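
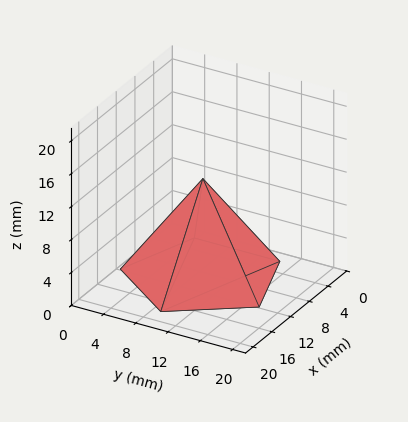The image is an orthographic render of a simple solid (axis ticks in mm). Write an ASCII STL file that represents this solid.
Reading the render: the shape is a regular 5-sided pyramid, base circumscribed radius ≈ 9 mm, apex at z ≈ 12 mm (dimensions read to the nearest mm from the axis ticks). For the STL, each face is triangulated and given an outward normal.

solid part
  facet normal 0.0000 0.0000 -1.0000
    outer loop
      vertex 1.7 14.3 0.0
      vertex 11.8 17.6 0.0
      vertex 18.0 9.0 0.0
    endloop
  endfacet
  facet normal 0.0000 0.0000 -1.0000
    outer loop
      vertex 1.7 3.7 0.0
      vertex 1.7 14.3 0.0
      vertex 18.0 9.0 0.0
    endloop
  endfacet
  facet normal 0.0000 0.0000 -1.0000
    outer loop
      vertex 11.8 0.4 0.0
      vertex 1.7 3.7 0.0
      vertex 18.0 9.0 0.0
    endloop
  endfacet
  facet normal 0.6930 0.4996 0.5198
    outer loop
      vertex 18.0 9.0 0.0
      vertex 11.8 17.6 0.0
      vertex 9.0 9.0 12.0
    endloop
  endfacet
  facet normal -0.2653 0.8119 0.5200
    outer loop
      vertex 11.8 17.6 0.0
      vertex 1.7 14.3 0.0
      vertex 9.0 9.0 12.0
    endloop
  endfacet
  facet normal -0.8543 0.0000 0.5197
    outer loop
      vertex 1.7 14.3 0.0
      vertex 1.7 3.7 0.0
      vertex 9.0 9.0 12.0
    endloop
  endfacet
  facet normal -0.2653 -0.8119 0.5200
    outer loop
      vertex 1.7 3.7 0.0
      vertex 11.8 0.4 0.0
      vertex 9.0 9.0 12.0
    endloop
  endfacet
  facet normal 0.6930 -0.4996 0.5198
    outer loop
      vertex 11.8 0.4 0.0
      vertex 18.0 9.0 0.0
      vertex 9.0 9.0 12.0
    endloop
  endfacet
endsolid part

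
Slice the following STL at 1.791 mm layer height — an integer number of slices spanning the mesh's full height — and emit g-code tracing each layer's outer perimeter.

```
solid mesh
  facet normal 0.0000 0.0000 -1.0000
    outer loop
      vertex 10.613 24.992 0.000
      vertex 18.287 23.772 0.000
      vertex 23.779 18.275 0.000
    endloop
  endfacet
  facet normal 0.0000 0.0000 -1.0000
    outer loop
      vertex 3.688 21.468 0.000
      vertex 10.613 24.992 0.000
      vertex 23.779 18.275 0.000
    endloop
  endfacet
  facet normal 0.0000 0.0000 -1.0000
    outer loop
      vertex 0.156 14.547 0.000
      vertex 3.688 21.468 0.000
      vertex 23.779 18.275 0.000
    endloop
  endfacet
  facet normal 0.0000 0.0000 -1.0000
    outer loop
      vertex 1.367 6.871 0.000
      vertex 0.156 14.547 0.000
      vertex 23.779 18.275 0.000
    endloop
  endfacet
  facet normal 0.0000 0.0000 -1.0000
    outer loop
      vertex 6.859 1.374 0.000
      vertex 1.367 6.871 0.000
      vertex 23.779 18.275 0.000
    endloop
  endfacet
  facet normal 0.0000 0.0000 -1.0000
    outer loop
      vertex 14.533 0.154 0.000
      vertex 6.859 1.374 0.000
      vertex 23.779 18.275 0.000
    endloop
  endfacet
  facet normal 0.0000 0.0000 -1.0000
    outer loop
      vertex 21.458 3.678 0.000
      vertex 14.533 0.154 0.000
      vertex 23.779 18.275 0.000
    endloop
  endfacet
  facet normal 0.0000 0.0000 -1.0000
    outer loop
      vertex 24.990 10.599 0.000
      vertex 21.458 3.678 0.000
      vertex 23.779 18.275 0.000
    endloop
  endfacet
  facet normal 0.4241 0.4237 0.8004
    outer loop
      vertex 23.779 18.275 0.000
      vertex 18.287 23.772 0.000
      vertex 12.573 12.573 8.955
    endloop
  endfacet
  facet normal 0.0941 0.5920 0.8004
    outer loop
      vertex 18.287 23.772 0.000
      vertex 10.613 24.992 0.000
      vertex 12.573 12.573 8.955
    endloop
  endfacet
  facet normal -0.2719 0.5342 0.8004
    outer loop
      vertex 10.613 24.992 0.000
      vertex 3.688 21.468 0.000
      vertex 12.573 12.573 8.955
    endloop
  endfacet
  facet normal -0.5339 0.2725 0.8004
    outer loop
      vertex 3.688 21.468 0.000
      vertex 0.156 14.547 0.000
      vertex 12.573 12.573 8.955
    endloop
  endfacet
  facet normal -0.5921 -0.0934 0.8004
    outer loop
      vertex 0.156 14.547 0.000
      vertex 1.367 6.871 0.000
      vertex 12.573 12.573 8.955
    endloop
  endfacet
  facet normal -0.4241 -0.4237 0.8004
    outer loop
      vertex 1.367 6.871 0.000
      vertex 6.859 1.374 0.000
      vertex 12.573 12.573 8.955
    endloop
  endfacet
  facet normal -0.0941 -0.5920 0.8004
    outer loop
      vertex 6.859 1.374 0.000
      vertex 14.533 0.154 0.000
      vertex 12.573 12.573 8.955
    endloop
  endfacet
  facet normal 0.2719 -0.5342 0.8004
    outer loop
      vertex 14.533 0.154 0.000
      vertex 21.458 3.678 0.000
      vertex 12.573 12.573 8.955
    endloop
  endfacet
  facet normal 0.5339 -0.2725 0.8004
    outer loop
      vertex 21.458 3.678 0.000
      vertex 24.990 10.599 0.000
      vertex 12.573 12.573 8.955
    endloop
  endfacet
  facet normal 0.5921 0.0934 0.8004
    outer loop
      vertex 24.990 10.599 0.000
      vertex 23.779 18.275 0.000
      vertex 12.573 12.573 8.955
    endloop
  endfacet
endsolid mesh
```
; perimeter-only toolpath
G21 ; units = mm
G90 ; absolute positioning
G28 ; home
; layer 1
G0 Z1.791
G0 X21.538 Y17.135
G1 X17.144 Y21.532
G1 X11.005 Y22.508
G1 X5.465 Y19.689
G1 X2.639 Y14.152
G1 X3.608 Y8.011
G1 X8.002 Y3.614
G1 X14.141 Y2.638
G1 X19.681 Y5.457
G1 X22.507 Y10.994
G1 X21.538 Y17.135
; layer 2
G0 Z3.582
G0 X19.297 Y15.994
G1 X16.001 Y19.292
G1 X11.397 Y20.024
G1 X7.242 Y17.910
G1 X5.123 Y13.757
G1 X5.849 Y9.152
G1 X9.145 Y5.854
G1 X13.749 Y5.122
G1 X17.904 Y7.236
G1 X20.023 Y11.389
G1 X19.297 Y15.994
; layer 3
G0 Z5.373
G0 X17.055 Y14.854
G1 X14.859 Y17.053
G1 X11.789 Y17.541
G1 X9.019 Y16.131
G1 X7.606 Y13.363
G1 X8.091 Y10.292
G1 X10.287 Y8.093
G1 X13.357 Y7.605
G1 X16.127 Y9.015
G1 X17.540 Y11.783
G1 X17.055 Y14.854
; layer 4
G0 Z7.164
G0 X14.814 Y13.713
G1 X13.716 Y14.813
G1 X12.181 Y15.057
G1 X10.796 Y14.352
G1 X10.090 Y12.968
G1 X10.332 Y11.433
G1 X11.430 Y10.333
G1 X12.965 Y10.089
G1 X14.350 Y10.794
G1 X15.056 Y12.178
G1 X14.814 Y13.713
M2 ; end

The solid is a regular 10-sided pyramid, base circumscribed radius ≈ 12.6 mm, apex at z ≈ 8.96 mm. Slicing at Δz = 1.791 mm — 5 equal slices spanning the solid's height, so layer i sits at z = i·h/5 — gives 4 non-empty perimeters. Each is a 10-segment closed polygon; G0 lifts to the layer z and rapids to the start vertex, then G1 traces the edges. The cross-section shrinks linearly with z (the slice at the apex is degenerate and omitted).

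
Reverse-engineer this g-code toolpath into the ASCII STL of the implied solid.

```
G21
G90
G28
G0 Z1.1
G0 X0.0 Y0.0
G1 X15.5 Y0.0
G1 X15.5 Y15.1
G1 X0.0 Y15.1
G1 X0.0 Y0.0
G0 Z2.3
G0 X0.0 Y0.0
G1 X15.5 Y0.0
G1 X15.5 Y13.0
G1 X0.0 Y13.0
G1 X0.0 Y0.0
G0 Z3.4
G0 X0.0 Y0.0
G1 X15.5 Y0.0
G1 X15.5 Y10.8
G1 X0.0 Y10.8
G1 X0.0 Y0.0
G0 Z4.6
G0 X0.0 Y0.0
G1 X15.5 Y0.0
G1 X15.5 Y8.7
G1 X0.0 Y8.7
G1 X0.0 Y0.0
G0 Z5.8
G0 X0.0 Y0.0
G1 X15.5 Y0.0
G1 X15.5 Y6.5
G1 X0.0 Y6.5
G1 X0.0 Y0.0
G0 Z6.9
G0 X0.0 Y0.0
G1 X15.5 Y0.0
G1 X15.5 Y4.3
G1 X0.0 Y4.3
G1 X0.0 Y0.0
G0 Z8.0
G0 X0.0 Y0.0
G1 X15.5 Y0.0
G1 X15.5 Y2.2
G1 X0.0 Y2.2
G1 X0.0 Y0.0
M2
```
solid part
  facet normal 0.0000 0.0000 -1.0000
    outer loop
      vertex 15.5 17.3 0.0
      vertex 15.5 0.0 0.0
      vertex 0.0 0.0 0.0
    endloop
  endfacet
  facet normal 0.0000 0.0000 -1.0000
    outer loop
      vertex 0.0 17.3 0.0
      vertex 15.5 17.3 0.0
      vertex 0.0 0.0 0.0
    endloop
  endfacet
  facet normal 0.0000 -1.0000 0.0000
    outer loop
      vertex 0.0 0.0 0.0
      vertex 15.5 0.0 0.0
      vertex 15.5 0.0 9.2
    endloop
  endfacet
  facet normal 0.0000 -1.0000 0.0000
    outer loop
      vertex 0.0 0.0 0.0
      vertex 15.5 0.0 9.2
      vertex 0.0 0.0 9.2
    endloop
  endfacet
  facet normal 0.0000 0.4695 0.8829
    outer loop
      vertex 0.0 0.0 9.2
      vertex 15.5 0.0 9.2
      vertex 15.5 17.3 0.0
    endloop
  endfacet
  facet normal 0.0000 0.4695 0.8829
    outer loop
      vertex 0.0 0.0 9.2
      vertex 15.5 17.3 0.0
      vertex 0.0 17.3 0.0
    endloop
  endfacet
  facet normal -1.0000 0.0000 0.0000
    outer loop
      vertex 0.0 0.0 9.2
      vertex 0.0 17.3 0.0
      vertex 0.0 0.0 0.0
    endloop
  endfacet
  facet normal 1.0000 0.0000 0.0000
    outer loop
      vertex 15.5 0.0 0.0
      vertex 15.5 17.3 0.0
      vertex 15.5 0.0 9.2
    endloop
  endfacet
endsolid part

The G0 Z moves step by Δz≈1.1 mm. The G1 loops shrink linearly with z, so the solid tapers from its base footprint up to z≈9.2. Closing with a flat bottom cap and the tapered top and triangulating gives 8 facets — a wedge (ramp): 15.5 × 17.3 mm base, rising to 9.2 mm along the y=0 edge and sloping linearly to z=0 at y=17.3.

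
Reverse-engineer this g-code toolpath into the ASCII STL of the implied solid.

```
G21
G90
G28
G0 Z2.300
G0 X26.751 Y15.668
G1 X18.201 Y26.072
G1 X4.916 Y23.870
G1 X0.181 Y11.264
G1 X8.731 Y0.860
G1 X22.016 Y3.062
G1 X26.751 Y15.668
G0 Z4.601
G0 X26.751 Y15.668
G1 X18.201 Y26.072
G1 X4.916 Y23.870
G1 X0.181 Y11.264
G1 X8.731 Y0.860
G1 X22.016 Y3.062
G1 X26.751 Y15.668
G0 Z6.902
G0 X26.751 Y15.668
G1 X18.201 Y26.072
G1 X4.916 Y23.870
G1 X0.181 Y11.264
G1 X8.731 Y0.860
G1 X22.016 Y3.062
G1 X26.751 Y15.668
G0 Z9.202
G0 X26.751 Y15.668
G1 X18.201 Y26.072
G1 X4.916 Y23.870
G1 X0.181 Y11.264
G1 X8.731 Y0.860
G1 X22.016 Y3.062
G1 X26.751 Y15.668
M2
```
solid part
  facet normal 0.0000 0.0000 -1.0000
    outer loop
      vertex 4.916 23.870 0.000
      vertex 18.201 26.072 0.000
      vertex 26.751 15.668 0.000
    endloop
  endfacet
  facet normal 0.0000 0.0000 -1.0000
    outer loop
      vertex 0.181 11.264 0.000
      vertex 4.916 23.870 0.000
      vertex 26.751 15.668 0.000
    endloop
  endfacet
  facet normal 0.0000 0.0000 -1.0000
    outer loop
      vertex 8.731 0.860 0.000
      vertex 0.181 11.264 0.000
      vertex 26.751 15.668 0.000
    endloop
  endfacet
  facet normal 0.0000 0.0000 -1.0000
    outer loop
      vertex 22.016 3.062 0.000
      vertex 8.731 0.860 0.000
      vertex 26.751 15.668 0.000
    endloop
  endfacet
  facet normal 0.0000 0.0000 1.0000
    outer loop
      vertex 26.751 15.668 9.202
      vertex 18.201 26.072 9.202
      vertex 4.916 23.870 9.202
    endloop
  endfacet
  facet normal 0.0000 0.0000 1.0000
    outer loop
      vertex 26.751 15.668 9.202
      vertex 4.916 23.870 9.202
      vertex 0.181 11.264 9.202
    endloop
  endfacet
  facet normal 0.0000 0.0000 1.0000
    outer loop
      vertex 26.751 15.668 9.202
      vertex 0.181 11.264 9.202
      vertex 8.731 0.860 9.202
    endloop
  endfacet
  facet normal 0.0000 0.0000 1.0000
    outer loop
      vertex 26.751 15.668 9.202
      vertex 8.731 0.860 9.202
      vertex 22.016 3.062 9.202
    endloop
  endfacet
  facet normal 0.7726 0.6349 0.0000
    outer loop
      vertex 26.751 15.668 0.000
      vertex 18.201 26.072 0.000
      vertex 18.201 26.072 9.202
    endloop
  endfacet
  facet normal 0.7726 0.6349 0.0000
    outer loop
      vertex 26.751 15.668 0.000
      vertex 18.201 26.072 9.202
      vertex 26.751 15.668 9.202
    endloop
  endfacet
  facet normal -0.1635 0.9865 0.0000
    outer loop
      vertex 18.201 26.072 0.000
      vertex 4.916 23.870 0.000
      vertex 4.916 23.870 9.202
    endloop
  endfacet
  facet normal -0.1635 0.9865 0.0000
    outer loop
      vertex 18.201 26.072 0.000
      vertex 4.916 23.870 9.202
      vertex 18.201 26.072 9.202
    endloop
  endfacet
  facet normal -0.9361 0.3516 0.0000
    outer loop
      vertex 4.916 23.870 0.000
      vertex 0.181 11.264 0.000
      vertex 0.181 11.264 9.202
    endloop
  endfacet
  facet normal -0.9361 0.3516 0.0000
    outer loop
      vertex 4.916 23.870 0.000
      vertex 0.181 11.264 9.202
      vertex 4.916 23.870 9.202
    endloop
  endfacet
  facet normal -0.7726 -0.6349 0.0000
    outer loop
      vertex 0.181 11.264 0.000
      vertex 8.731 0.860 0.000
      vertex 8.731 0.860 9.202
    endloop
  endfacet
  facet normal -0.7726 -0.6349 0.0000
    outer loop
      vertex 0.181 11.264 0.000
      vertex 8.731 0.860 9.202
      vertex 0.181 11.264 9.202
    endloop
  endfacet
  facet normal 0.1635 -0.9865 0.0000
    outer loop
      vertex 8.731 0.860 0.000
      vertex 22.016 3.062 0.000
      vertex 22.016 3.062 9.202
    endloop
  endfacet
  facet normal 0.1635 -0.9865 0.0000
    outer loop
      vertex 8.731 0.860 0.000
      vertex 22.016 3.062 9.202
      vertex 8.731 0.860 9.202
    endloop
  endfacet
  facet normal 0.9361 -0.3516 0.0000
    outer loop
      vertex 22.016 3.062 0.000
      vertex 26.751 15.668 0.000
      vertex 26.751 15.668 9.202
    endloop
  endfacet
  facet normal 0.9361 -0.3516 0.0000
    outer loop
      vertex 22.016 3.062 0.000
      vertex 26.751 15.668 9.202
      vertex 22.016 3.062 9.202
    endloop
  endfacet
endsolid part

The G0 Z moves step by Δz≈2.300 mm. Every layer's G1 loop is the same polygon, so the solid is a straight extrusion of it from z=0 to z≈9.2. Closing with flat bottom and top caps and triangulating gives 20 facets — a regular 6-sided prism (a cylinder approximated with 6 flat sides), circumscribed radius ≈ 13.5 mm, height ≈ 9.2 mm.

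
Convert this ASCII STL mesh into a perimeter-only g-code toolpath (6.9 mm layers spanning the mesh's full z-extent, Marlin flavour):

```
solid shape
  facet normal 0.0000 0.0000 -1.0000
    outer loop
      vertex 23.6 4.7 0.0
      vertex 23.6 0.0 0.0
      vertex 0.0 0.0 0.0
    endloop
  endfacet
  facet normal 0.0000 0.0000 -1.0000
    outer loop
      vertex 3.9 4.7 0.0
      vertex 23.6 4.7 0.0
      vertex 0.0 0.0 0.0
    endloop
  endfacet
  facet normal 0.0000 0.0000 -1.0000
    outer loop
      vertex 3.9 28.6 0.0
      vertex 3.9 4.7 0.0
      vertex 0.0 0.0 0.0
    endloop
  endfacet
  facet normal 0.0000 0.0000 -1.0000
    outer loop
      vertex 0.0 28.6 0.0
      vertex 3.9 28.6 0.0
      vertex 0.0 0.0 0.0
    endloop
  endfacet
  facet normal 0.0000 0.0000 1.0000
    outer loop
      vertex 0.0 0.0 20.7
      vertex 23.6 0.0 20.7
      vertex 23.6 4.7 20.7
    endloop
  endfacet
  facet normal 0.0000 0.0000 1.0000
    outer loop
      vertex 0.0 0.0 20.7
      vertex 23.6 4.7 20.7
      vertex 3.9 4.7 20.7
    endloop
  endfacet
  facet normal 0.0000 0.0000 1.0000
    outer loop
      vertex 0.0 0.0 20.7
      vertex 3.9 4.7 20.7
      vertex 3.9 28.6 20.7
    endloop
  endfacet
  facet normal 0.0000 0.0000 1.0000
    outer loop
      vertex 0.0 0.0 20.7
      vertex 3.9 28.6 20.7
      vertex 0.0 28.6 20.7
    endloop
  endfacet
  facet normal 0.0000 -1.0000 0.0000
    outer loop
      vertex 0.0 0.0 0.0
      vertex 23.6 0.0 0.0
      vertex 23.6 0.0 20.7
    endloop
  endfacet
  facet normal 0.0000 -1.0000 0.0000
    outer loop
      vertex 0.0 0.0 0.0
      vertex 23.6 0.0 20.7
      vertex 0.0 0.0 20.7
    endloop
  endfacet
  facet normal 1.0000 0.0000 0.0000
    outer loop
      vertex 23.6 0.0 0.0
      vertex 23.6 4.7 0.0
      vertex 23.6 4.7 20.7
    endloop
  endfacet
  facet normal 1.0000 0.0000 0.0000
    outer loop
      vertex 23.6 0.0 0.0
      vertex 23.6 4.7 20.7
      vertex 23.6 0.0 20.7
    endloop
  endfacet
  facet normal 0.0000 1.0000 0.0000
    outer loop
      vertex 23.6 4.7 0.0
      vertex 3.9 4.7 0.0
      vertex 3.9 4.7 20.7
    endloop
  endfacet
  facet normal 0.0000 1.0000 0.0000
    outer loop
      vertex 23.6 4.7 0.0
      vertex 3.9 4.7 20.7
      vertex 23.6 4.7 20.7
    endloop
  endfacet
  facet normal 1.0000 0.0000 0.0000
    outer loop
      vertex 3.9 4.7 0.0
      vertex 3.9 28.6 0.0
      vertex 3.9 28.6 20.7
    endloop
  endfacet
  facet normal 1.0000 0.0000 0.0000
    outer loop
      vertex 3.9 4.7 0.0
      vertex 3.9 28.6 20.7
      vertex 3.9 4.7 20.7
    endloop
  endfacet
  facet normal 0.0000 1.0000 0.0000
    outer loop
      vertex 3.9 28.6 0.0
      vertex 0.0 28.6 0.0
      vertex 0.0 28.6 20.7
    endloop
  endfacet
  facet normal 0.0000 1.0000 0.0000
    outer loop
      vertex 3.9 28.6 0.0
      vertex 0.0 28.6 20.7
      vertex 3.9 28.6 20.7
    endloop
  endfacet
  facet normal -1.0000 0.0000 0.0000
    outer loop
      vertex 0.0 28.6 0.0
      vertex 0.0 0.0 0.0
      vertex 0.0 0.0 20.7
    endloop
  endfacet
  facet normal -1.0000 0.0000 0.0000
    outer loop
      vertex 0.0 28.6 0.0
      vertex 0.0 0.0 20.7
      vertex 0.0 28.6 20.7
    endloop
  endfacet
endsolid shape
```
; perimeter-only toolpath
G21 ; units = mm
G90 ; absolute positioning
G28 ; home
; layer 1
G0 Z6.9
G0 X0.0 Y0.0
G1 X23.6 Y0.0
G1 X23.6 Y4.7
G1 X3.9 Y4.7
G1 X3.9 Y28.6
G1 X0.0 Y28.6
G1 X0.0 Y0.0
; layer 2
G0 Z13.8
G0 X0.0 Y0.0
G1 X23.6 Y0.0
G1 X23.6 Y4.7
G1 X3.9 Y4.7
G1 X3.9 Y28.6
G1 X0.0 Y28.6
G1 X0.0 Y0.0
; layer 3
G0 Z20.7
G0 X0.0 Y0.0
G1 X23.6 Y0.0
G1 X23.6 Y4.7
G1 X3.9 Y4.7
G1 X3.9 Y28.6
G1 X0.0 Y28.6
G1 X0.0 Y0.0
M2 ; end

The solid is an L-shaped prism: outer 23.6 × 28.6 mm, arm thicknesses ≈ 4.7 mm (horizontal) and 3.9 mm (vertical), extruded 20.7 mm in z. Slicing at Δz = 6.9 mm — 3 equal slices spanning the solid's height, so layer i sits at z = i·h/3 — gives 3 non-empty perimeters. Each is a 6-segment closed polygon; G0 lifts to the layer z and rapids to the start vertex, then G1 traces the edges.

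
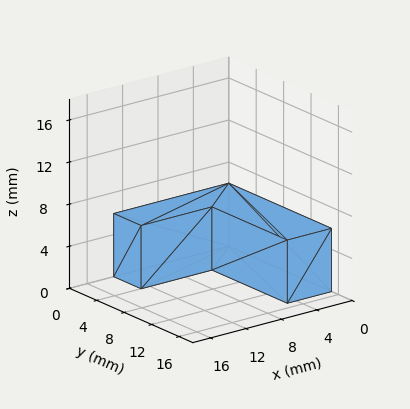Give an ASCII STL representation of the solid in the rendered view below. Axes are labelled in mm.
Reading the render: the shape is an L-shaped prism: outer 13 × 15 mm, arm thicknesses ≈ 4 mm (horizontal) and 5 mm (vertical), extruded 6 mm in z (dimensions read to the nearest mm from the axis ticks). For the STL, each face is triangulated and given an outward normal.

solid part
  facet normal 0.0000 0.0000 -1.0000
    outer loop
      vertex 13.0 4.0 0.0
      vertex 13.0 0.0 0.0
      vertex 0.0 0.0 0.0
    endloop
  endfacet
  facet normal 0.0000 0.0000 -1.0000
    outer loop
      vertex 5.0 4.0 0.0
      vertex 13.0 4.0 0.0
      vertex 0.0 0.0 0.0
    endloop
  endfacet
  facet normal 0.0000 0.0000 -1.0000
    outer loop
      vertex 5.0 15.0 0.0
      vertex 5.0 4.0 0.0
      vertex 0.0 0.0 0.0
    endloop
  endfacet
  facet normal 0.0000 0.0000 -1.0000
    outer loop
      vertex 0.0 15.0 0.0
      vertex 5.0 15.0 0.0
      vertex 0.0 0.0 0.0
    endloop
  endfacet
  facet normal 0.0000 0.0000 1.0000
    outer loop
      vertex 0.0 0.0 6.0
      vertex 13.0 0.0 6.0
      vertex 13.0 4.0 6.0
    endloop
  endfacet
  facet normal 0.0000 0.0000 1.0000
    outer loop
      vertex 0.0 0.0 6.0
      vertex 13.0 4.0 6.0
      vertex 5.0 4.0 6.0
    endloop
  endfacet
  facet normal 0.0000 0.0000 1.0000
    outer loop
      vertex 0.0 0.0 6.0
      vertex 5.0 4.0 6.0
      vertex 5.0 15.0 6.0
    endloop
  endfacet
  facet normal 0.0000 0.0000 1.0000
    outer loop
      vertex 0.0 0.0 6.0
      vertex 5.0 15.0 6.0
      vertex 0.0 15.0 6.0
    endloop
  endfacet
  facet normal 0.0000 -1.0000 0.0000
    outer loop
      vertex 0.0 0.0 0.0
      vertex 13.0 0.0 0.0
      vertex 13.0 0.0 6.0
    endloop
  endfacet
  facet normal 0.0000 -1.0000 0.0000
    outer loop
      vertex 0.0 0.0 0.0
      vertex 13.0 0.0 6.0
      vertex 0.0 0.0 6.0
    endloop
  endfacet
  facet normal 1.0000 0.0000 0.0000
    outer loop
      vertex 13.0 0.0 0.0
      vertex 13.0 4.0 0.0
      vertex 13.0 4.0 6.0
    endloop
  endfacet
  facet normal 1.0000 0.0000 0.0000
    outer loop
      vertex 13.0 0.0 0.0
      vertex 13.0 4.0 6.0
      vertex 13.0 0.0 6.0
    endloop
  endfacet
  facet normal 0.0000 1.0000 0.0000
    outer loop
      vertex 13.0 4.0 0.0
      vertex 5.0 4.0 0.0
      vertex 5.0 4.0 6.0
    endloop
  endfacet
  facet normal 0.0000 1.0000 0.0000
    outer loop
      vertex 13.0 4.0 0.0
      vertex 5.0 4.0 6.0
      vertex 13.0 4.0 6.0
    endloop
  endfacet
  facet normal 1.0000 0.0000 0.0000
    outer loop
      vertex 5.0 4.0 0.0
      vertex 5.0 15.0 0.0
      vertex 5.0 15.0 6.0
    endloop
  endfacet
  facet normal 1.0000 0.0000 0.0000
    outer loop
      vertex 5.0 4.0 0.0
      vertex 5.0 15.0 6.0
      vertex 5.0 4.0 6.0
    endloop
  endfacet
  facet normal 0.0000 1.0000 0.0000
    outer loop
      vertex 5.0 15.0 0.0
      vertex 0.0 15.0 0.0
      vertex 0.0 15.0 6.0
    endloop
  endfacet
  facet normal 0.0000 1.0000 0.0000
    outer loop
      vertex 5.0 15.0 0.0
      vertex 0.0 15.0 6.0
      vertex 5.0 15.0 6.0
    endloop
  endfacet
  facet normal -1.0000 0.0000 0.0000
    outer loop
      vertex 0.0 15.0 0.0
      vertex 0.0 0.0 0.0
      vertex 0.0 0.0 6.0
    endloop
  endfacet
  facet normal -1.0000 0.0000 0.0000
    outer loop
      vertex 0.0 15.0 0.0
      vertex 0.0 0.0 6.0
      vertex 0.0 15.0 6.0
    endloop
  endfacet
endsolid part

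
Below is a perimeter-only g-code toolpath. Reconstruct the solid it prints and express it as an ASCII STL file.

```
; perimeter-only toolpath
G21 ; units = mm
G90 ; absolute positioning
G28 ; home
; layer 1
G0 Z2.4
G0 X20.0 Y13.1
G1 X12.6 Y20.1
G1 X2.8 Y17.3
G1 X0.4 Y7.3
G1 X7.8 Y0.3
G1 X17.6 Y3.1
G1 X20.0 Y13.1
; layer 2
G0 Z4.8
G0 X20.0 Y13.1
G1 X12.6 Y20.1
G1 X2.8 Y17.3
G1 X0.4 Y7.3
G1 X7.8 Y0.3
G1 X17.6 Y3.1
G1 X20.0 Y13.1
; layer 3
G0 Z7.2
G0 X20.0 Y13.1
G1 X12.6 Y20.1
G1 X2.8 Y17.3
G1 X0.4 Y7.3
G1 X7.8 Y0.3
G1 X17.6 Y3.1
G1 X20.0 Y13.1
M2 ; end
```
solid part
  facet normal 0.0000 0.0000 -1.0000
    outer loop
      vertex 2.8 17.3 0.0
      vertex 12.6 20.1 0.0
      vertex 20.0 13.1 0.0
    endloop
  endfacet
  facet normal 0.0000 0.0000 -1.0000
    outer loop
      vertex 0.4 7.3 0.0
      vertex 2.8 17.3 0.0
      vertex 20.0 13.1 0.0
    endloop
  endfacet
  facet normal 0.0000 0.0000 -1.0000
    outer loop
      vertex 7.8 0.3 0.0
      vertex 0.4 7.3 0.0
      vertex 20.0 13.1 0.0
    endloop
  endfacet
  facet normal 0.0000 0.0000 -1.0000
    outer loop
      vertex 17.6 3.1 0.0
      vertex 7.8 0.3 0.0
      vertex 20.0 13.1 0.0
    endloop
  endfacet
  facet normal 0.0000 0.0000 1.0000
    outer loop
      vertex 20.0 13.1 7.2
      vertex 12.6 20.1 7.2
      vertex 2.8 17.3 7.2
    endloop
  endfacet
  facet normal 0.0000 0.0000 1.0000
    outer loop
      vertex 20.0 13.1 7.2
      vertex 2.8 17.3 7.2
      vertex 0.4 7.3 7.2
    endloop
  endfacet
  facet normal 0.0000 0.0000 1.0000
    outer loop
      vertex 20.0 13.1 7.2
      vertex 0.4 7.3 7.2
      vertex 7.8 0.3 7.2
    endloop
  endfacet
  facet normal 0.0000 0.0000 1.0000
    outer loop
      vertex 20.0 13.1 7.2
      vertex 7.8 0.3 7.2
      vertex 17.6 3.1 7.2
    endloop
  endfacet
  facet normal 0.6872 0.7265 0.0000
    outer loop
      vertex 20.0 13.1 0.0
      vertex 12.6 20.1 0.0
      vertex 12.6 20.1 7.2
    endloop
  endfacet
  facet normal 0.6872 0.7265 0.0000
    outer loop
      vertex 20.0 13.1 0.0
      vertex 12.6 20.1 7.2
      vertex 20.0 13.1 7.2
    endloop
  endfacet
  facet normal -0.2747 0.9615 0.0000
    outer loop
      vertex 12.6 20.1 0.0
      vertex 2.8 17.3 0.0
      vertex 2.8 17.3 7.2
    endloop
  endfacet
  facet normal -0.2747 0.9615 0.0000
    outer loop
      vertex 12.6 20.1 0.0
      vertex 2.8 17.3 7.2
      vertex 12.6 20.1 7.2
    endloop
  endfacet
  facet normal -0.9724 0.2334 0.0000
    outer loop
      vertex 2.8 17.3 0.0
      vertex 0.4 7.3 0.0
      vertex 0.4 7.3 7.2
    endloop
  endfacet
  facet normal -0.9724 0.2334 0.0000
    outer loop
      vertex 2.8 17.3 0.0
      vertex 0.4 7.3 7.2
      vertex 2.8 17.3 7.2
    endloop
  endfacet
  facet normal -0.6872 -0.7265 0.0000
    outer loop
      vertex 0.4 7.3 0.0
      vertex 7.8 0.3 0.0
      vertex 7.8 0.3 7.2
    endloop
  endfacet
  facet normal -0.6872 -0.7265 0.0000
    outer loop
      vertex 0.4 7.3 0.0
      vertex 7.8 0.3 7.2
      vertex 0.4 7.3 7.2
    endloop
  endfacet
  facet normal 0.2747 -0.9615 0.0000
    outer loop
      vertex 7.8 0.3 0.0
      vertex 17.6 3.1 0.0
      vertex 17.6 3.1 7.2
    endloop
  endfacet
  facet normal 0.2747 -0.9615 0.0000
    outer loop
      vertex 7.8 0.3 0.0
      vertex 17.6 3.1 7.2
      vertex 7.8 0.3 7.2
    endloop
  endfacet
  facet normal 0.9724 -0.2334 0.0000
    outer loop
      vertex 17.6 3.1 0.0
      vertex 20.0 13.1 0.0
      vertex 20.0 13.1 7.2
    endloop
  endfacet
  facet normal 0.9724 -0.2334 0.0000
    outer loop
      vertex 17.6 3.1 0.0
      vertex 20.0 13.1 7.2
      vertex 17.6 3.1 7.2
    endloop
  endfacet
endsolid part

The G0 Z moves step by Δz≈2.4 mm. Every layer's G1 loop is the same polygon, so the solid is a straight extrusion of it from z=0 to z≈7.2. Closing with flat bottom and top caps and triangulating gives 20 facets — a regular 6-sided prism (a cylinder approximated with 6 flat sides), circumscribed radius ≈ 10.2 mm, height ≈ 7.2 mm.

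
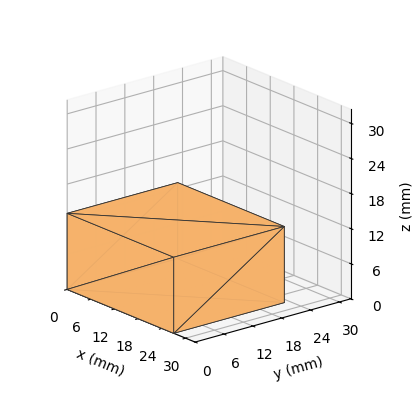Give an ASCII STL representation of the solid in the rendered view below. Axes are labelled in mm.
Reading the render: the shape is a rectangular box, roughly 27 × 23 mm footprint and 13 mm tall (dimensions read to the nearest mm from the axis ticks). For the STL, each face is triangulated and given an outward normal.

solid part
  facet normal 0.0000 0.0000 -1.0000
    outer loop
      vertex 27.0 23.0 0.0
      vertex 27.0 0.0 0.0
      vertex 0.0 0.0 0.0
    endloop
  endfacet
  facet normal 0.0000 0.0000 -1.0000
    outer loop
      vertex 0.0 23.0 0.0
      vertex 27.0 23.0 0.0
      vertex 0.0 0.0 0.0
    endloop
  endfacet
  facet normal 0.0000 0.0000 1.0000
    outer loop
      vertex 0.0 0.0 13.0
      vertex 27.0 0.0 13.0
      vertex 27.0 23.0 13.0
    endloop
  endfacet
  facet normal 0.0000 0.0000 1.0000
    outer loop
      vertex 0.0 0.0 13.0
      vertex 27.0 23.0 13.0
      vertex 0.0 23.0 13.0
    endloop
  endfacet
  facet normal 0.0000 -1.0000 0.0000
    outer loop
      vertex 0.0 0.0 0.0
      vertex 27.0 0.0 0.0
      vertex 27.0 0.0 13.0
    endloop
  endfacet
  facet normal 0.0000 -1.0000 0.0000
    outer loop
      vertex 0.0 0.0 0.0
      vertex 27.0 0.0 13.0
      vertex 0.0 0.0 13.0
    endloop
  endfacet
  facet normal 0.0000 1.0000 0.0000
    outer loop
      vertex 27.0 23.0 13.0
      vertex 27.0 23.0 0.0
      vertex 0.0 23.0 0.0
    endloop
  endfacet
  facet normal 0.0000 1.0000 0.0000
    outer loop
      vertex 0.0 23.0 13.0
      vertex 27.0 23.0 13.0
      vertex 0.0 23.0 0.0
    endloop
  endfacet
  facet normal -1.0000 0.0000 0.0000
    outer loop
      vertex 0.0 23.0 13.0
      vertex 0.0 23.0 0.0
      vertex 0.0 0.0 0.0
    endloop
  endfacet
  facet normal -1.0000 0.0000 0.0000
    outer loop
      vertex 0.0 0.0 13.0
      vertex 0.0 23.0 13.0
      vertex 0.0 0.0 0.0
    endloop
  endfacet
  facet normal 1.0000 0.0000 0.0000
    outer loop
      vertex 27.0 0.0 0.0
      vertex 27.0 23.0 0.0
      vertex 27.0 23.0 13.0
    endloop
  endfacet
  facet normal 1.0000 0.0000 0.0000
    outer loop
      vertex 27.0 0.0 0.0
      vertex 27.0 23.0 13.0
      vertex 27.0 0.0 13.0
    endloop
  endfacet
endsolid part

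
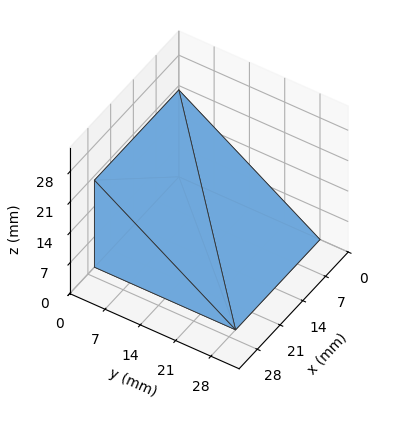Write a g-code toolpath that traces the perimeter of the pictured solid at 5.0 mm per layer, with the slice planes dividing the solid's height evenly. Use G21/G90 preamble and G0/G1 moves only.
Reading the render: the shape is a wedge (ramp): 26 × 28 mm base, rising to 20 mm along the y=0 edge and sloping linearly to z=0 at y=28 (dimensions read to the nearest mm from the axis ticks). For the g-code, the solid's height is divided into equal slices at the stated Δz and each level perimeter traced with G1 moves after a G0 lift.

; perimeter-only toolpath
G21 ; units = mm
G90 ; absolute positioning
G28 ; home
; layer 1
G0 Z5.0
G0 X0.0 Y0.0
G1 X26.0 Y0.0
G1 X26.0 Y21.0
G1 X0.0 Y21.0
G1 X0.0 Y0.0
; layer 2
G0 Z10.0
G0 X0.0 Y0.0
G1 X26.0 Y0.0
G1 X26.0 Y14.0
G1 X0.0 Y14.0
G1 X0.0 Y0.0
; layer 3
G0 Z15.0
G0 X0.0 Y0.0
G1 X26.0 Y0.0
G1 X26.0 Y7.0
G1 X0.0 Y7.0
G1 X0.0 Y0.0
M2 ; end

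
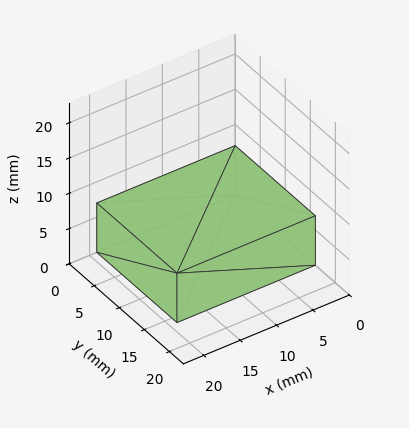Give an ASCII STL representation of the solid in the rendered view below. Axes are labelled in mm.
Reading the render: the shape is a rectangular box, roughly 19 × 16 mm footprint and 7 mm tall (dimensions read to the nearest mm from the axis ticks). For the STL, each face is triangulated and given an outward normal.

solid part
  facet normal 0.0000 0.0000 -1.0000
    outer loop
      vertex 19.0 16.0 0.0
      vertex 19.0 0.0 0.0
      vertex 0.0 0.0 0.0
    endloop
  endfacet
  facet normal 0.0000 0.0000 -1.0000
    outer loop
      vertex 0.0 16.0 0.0
      vertex 19.0 16.0 0.0
      vertex 0.0 0.0 0.0
    endloop
  endfacet
  facet normal 0.0000 0.0000 1.0000
    outer loop
      vertex 0.0 0.0 7.0
      vertex 19.0 0.0 7.0
      vertex 19.0 16.0 7.0
    endloop
  endfacet
  facet normal 0.0000 0.0000 1.0000
    outer loop
      vertex 0.0 0.0 7.0
      vertex 19.0 16.0 7.0
      vertex 0.0 16.0 7.0
    endloop
  endfacet
  facet normal 0.0000 -1.0000 0.0000
    outer loop
      vertex 0.0 0.0 0.0
      vertex 19.0 0.0 0.0
      vertex 19.0 0.0 7.0
    endloop
  endfacet
  facet normal 0.0000 -1.0000 0.0000
    outer loop
      vertex 0.0 0.0 0.0
      vertex 19.0 0.0 7.0
      vertex 0.0 0.0 7.0
    endloop
  endfacet
  facet normal 0.0000 1.0000 0.0000
    outer loop
      vertex 19.0 16.0 7.0
      vertex 19.0 16.0 0.0
      vertex 0.0 16.0 0.0
    endloop
  endfacet
  facet normal 0.0000 1.0000 0.0000
    outer loop
      vertex 0.0 16.0 7.0
      vertex 19.0 16.0 7.0
      vertex 0.0 16.0 0.0
    endloop
  endfacet
  facet normal -1.0000 0.0000 0.0000
    outer loop
      vertex 0.0 16.0 7.0
      vertex 0.0 16.0 0.0
      vertex 0.0 0.0 0.0
    endloop
  endfacet
  facet normal -1.0000 0.0000 0.0000
    outer loop
      vertex 0.0 0.0 7.0
      vertex 0.0 16.0 7.0
      vertex 0.0 0.0 0.0
    endloop
  endfacet
  facet normal 1.0000 0.0000 0.0000
    outer loop
      vertex 19.0 0.0 0.0
      vertex 19.0 16.0 0.0
      vertex 19.0 16.0 7.0
    endloop
  endfacet
  facet normal 1.0000 0.0000 0.0000
    outer loop
      vertex 19.0 0.0 0.0
      vertex 19.0 16.0 7.0
      vertex 19.0 0.0 7.0
    endloop
  endfacet
endsolid part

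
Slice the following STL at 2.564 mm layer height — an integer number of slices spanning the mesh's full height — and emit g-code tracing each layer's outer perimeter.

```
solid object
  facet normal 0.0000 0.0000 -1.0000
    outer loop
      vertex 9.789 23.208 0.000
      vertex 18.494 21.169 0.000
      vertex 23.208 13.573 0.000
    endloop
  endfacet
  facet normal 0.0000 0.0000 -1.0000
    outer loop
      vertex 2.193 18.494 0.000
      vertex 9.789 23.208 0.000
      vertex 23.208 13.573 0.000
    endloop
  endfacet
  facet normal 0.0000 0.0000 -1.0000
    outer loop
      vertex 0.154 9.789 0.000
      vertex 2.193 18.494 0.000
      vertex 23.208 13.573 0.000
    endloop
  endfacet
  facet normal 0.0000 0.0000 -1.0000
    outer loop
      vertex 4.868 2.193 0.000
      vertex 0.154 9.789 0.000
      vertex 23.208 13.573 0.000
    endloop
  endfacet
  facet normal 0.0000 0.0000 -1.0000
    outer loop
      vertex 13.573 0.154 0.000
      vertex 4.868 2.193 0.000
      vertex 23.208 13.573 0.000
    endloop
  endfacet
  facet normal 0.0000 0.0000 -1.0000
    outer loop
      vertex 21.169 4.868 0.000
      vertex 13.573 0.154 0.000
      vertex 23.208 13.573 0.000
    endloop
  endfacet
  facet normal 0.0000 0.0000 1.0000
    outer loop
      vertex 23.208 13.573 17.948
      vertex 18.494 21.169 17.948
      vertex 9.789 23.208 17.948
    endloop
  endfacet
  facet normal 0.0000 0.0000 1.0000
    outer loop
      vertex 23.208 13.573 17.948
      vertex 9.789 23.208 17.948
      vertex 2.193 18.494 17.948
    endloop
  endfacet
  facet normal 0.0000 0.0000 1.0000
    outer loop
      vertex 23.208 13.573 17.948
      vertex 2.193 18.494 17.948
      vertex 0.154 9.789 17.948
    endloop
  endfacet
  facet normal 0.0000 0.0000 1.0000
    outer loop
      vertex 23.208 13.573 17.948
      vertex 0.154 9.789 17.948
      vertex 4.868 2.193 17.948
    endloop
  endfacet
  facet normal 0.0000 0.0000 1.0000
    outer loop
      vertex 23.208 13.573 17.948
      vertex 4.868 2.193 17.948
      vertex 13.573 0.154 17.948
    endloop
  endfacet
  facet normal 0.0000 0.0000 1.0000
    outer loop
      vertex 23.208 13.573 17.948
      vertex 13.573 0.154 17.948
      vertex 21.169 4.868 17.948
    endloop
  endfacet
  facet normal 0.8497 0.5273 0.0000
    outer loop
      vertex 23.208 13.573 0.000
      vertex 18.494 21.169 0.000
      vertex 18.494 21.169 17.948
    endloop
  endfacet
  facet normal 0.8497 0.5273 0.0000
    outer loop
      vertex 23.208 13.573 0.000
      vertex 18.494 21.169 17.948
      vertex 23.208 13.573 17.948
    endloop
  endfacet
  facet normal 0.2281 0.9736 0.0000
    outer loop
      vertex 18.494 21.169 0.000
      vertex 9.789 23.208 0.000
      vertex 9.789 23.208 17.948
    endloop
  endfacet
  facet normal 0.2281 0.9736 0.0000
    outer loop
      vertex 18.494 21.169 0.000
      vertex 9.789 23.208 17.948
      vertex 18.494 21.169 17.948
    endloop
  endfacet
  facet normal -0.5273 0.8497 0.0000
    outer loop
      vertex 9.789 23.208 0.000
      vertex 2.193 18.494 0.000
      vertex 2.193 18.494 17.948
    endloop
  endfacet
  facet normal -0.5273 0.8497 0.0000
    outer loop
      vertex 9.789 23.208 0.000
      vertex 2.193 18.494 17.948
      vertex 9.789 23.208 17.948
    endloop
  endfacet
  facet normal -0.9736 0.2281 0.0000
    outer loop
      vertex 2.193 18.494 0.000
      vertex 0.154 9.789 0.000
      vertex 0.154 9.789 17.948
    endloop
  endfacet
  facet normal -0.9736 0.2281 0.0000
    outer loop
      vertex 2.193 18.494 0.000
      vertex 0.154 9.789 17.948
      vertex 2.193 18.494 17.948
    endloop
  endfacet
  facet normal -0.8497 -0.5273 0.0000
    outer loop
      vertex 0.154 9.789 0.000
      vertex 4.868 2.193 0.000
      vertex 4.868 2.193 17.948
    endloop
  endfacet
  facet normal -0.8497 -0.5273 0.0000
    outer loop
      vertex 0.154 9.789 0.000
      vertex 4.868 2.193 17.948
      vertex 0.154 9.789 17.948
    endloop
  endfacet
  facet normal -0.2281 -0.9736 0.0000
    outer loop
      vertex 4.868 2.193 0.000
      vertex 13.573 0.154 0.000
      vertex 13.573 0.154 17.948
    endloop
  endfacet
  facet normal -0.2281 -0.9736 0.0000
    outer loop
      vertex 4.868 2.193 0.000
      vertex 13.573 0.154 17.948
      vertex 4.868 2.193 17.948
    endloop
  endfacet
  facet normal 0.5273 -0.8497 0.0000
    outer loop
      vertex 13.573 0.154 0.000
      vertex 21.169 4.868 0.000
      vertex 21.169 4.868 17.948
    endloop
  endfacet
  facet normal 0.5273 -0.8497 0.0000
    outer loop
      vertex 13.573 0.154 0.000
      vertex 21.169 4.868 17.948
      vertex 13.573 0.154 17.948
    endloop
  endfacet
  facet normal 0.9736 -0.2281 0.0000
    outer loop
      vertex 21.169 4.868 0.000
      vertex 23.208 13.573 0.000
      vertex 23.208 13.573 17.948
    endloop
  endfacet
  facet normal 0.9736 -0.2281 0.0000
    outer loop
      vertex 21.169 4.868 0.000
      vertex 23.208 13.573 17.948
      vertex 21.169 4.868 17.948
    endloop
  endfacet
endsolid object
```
; perimeter-only toolpath
G21 ; units = mm
G90 ; absolute positioning
G28 ; home
; layer 1
G0 Z2.564
G0 X23.208 Y13.573
G1 X18.494 Y21.169
G1 X9.789 Y23.208
G1 X2.193 Y18.494
G1 X0.154 Y9.789
G1 X4.868 Y2.193
G1 X13.573 Y0.154
G1 X21.169 Y4.868
G1 X23.208 Y13.573
; layer 2
G0 Z5.128
G0 X23.208 Y13.573
G1 X18.494 Y21.169
G1 X9.789 Y23.208
G1 X2.193 Y18.494
G1 X0.154 Y9.789
G1 X4.868 Y2.193
G1 X13.573 Y0.154
G1 X21.169 Y4.868
G1 X23.208 Y13.573
; layer 3
G0 Z7.692
G0 X23.208 Y13.573
G1 X18.494 Y21.169
G1 X9.789 Y23.208
G1 X2.193 Y18.494
G1 X0.154 Y9.789
G1 X4.868 Y2.193
G1 X13.573 Y0.154
G1 X21.169 Y4.868
G1 X23.208 Y13.573
; layer 4
G0 Z10.256
G0 X23.208 Y13.573
G1 X18.494 Y21.169
G1 X9.789 Y23.208
G1 X2.193 Y18.494
G1 X0.154 Y9.789
G1 X4.868 Y2.193
G1 X13.573 Y0.154
G1 X21.169 Y4.868
G1 X23.208 Y13.573
; layer 5
G0 Z12.820
G0 X23.208 Y13.573
G1 X18.494 Y21.169
G1 X9.789 Y23.208
G1 X2.193 Y18.494
G1 X0.154 Y9.789
G1 X4.868 Y2.193
G1 X13.573 Y0.154
G1 X21.169 Y4.868
G1 X23.208 Y13.573
; layer 6
G0 Z15.384
G0 X23.208 Y13.573
G1 X18.494 Y21.169
G1 X9.789 Y23.208
G1 X2.193 Y18.494
G1 X0.154 Y9.789
G1 X4.868 Y2.193
G1 X13.573 Y0.154
G1 X21.169 Y4.868
G1 X23.208 Y13.573
; layer 7
G0 Z17.948
G0 X23.208 Y13.573
G1 X18.494 Y21.169
G1 X9.789 Y23.208
G1 X2.193 Y18.494
G1 X0.154 Y9.789
G1 X4.868 Y2.193
G1 X13.573 Y0.154
G1 X21.169 Y4.868
G1 X23.208 Y13.573
M2 ; end

The solid is a regular 8-sided prism (a cylinder approximated with 8 flat sides), circumscribed radius ≈ 11.7 mm, height ≈ 17.9 mm. Slicing at Δz = 2.564 mm — 7 equal slices spanning the solid's height, so layer i sits at z = i·h/7 — gives 7 non-empty perimeters. Each is a 8-segment closed polygon; G0 lifts to the layer z and rapids to the start vertex, then G1 traces the edges.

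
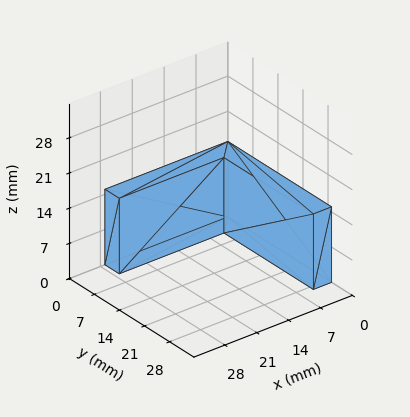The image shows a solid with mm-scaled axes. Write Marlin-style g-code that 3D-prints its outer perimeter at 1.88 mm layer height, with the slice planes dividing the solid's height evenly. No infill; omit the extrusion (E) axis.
Reading the render: the shape is an L-shaped prism: outer 27 × 29 mm, arm thicknesses ≈ 4 mm (horizontal) and 4 mm (vertical), extruded 15 mm in z (dimensions read to the nearest mm from the axis ticks). For the g-code, the solid's height is divided into equal slices at the stated Δz and each level perimeter traced with G1 moves after a G0 lift.

; perimeter-only toolpath
G21 ; units = mm
G90 ; absolute positioning
G28 ; home
; layer 1
G0 Z1.88
G0 X0.00 Y0.00
G1 X27.00 Y0.00
G1 X27.00 Y4.00
G1 X4.00 Y4.00
G1 X4.00 Y29.00
G1 X0.00 Y29.00
G1 X0.00 Y0.00
; layer 2
G0 Z3.75
G0 X0.00 Y0.00
G1 X27.00 Y0.00
G1 X27.00 Y4.00
G1 X4.00 Y4.00
G1 X4.00 Y29.00
G1 X0.00 Y29.00
G1 X0.00 Y0.00
; layer 3
G0 Z5.62
G0 X0.00 Y0.00
G1 X27.00 Y0.00
G1 X27.00 Y4.00
G1 X4.00 Y4.00
G1 X4.00 Y29.00
G1 X0.00 Y29.00
G1 X0.00 Y0.00
; layer 4
G0 Z7.50
G0 X0.00 Y0.00
G1 X27.00 Y0.00
G1 X27.00 Y4.00
G1 X4.00 Y4.00
G1 X4.00 Y29.00
G1 X0.00 Y29.00
G1 X0.00 Y0.00
; layer 5
G0 Z9.38
G0 X0.00 Y0.00
G1 X27.00 Y0.00
G1 X27.00 Y4.00
G1 X4.00 Y4.00
G1 X4.00 Y29.00
G1 X0.00 Y29.00
G1 X0.00 Y0.00
; layer 6
G0 Z11.25
G0 X0.00 Y0.00
G1 X27.00 Y0.00
G1 X27.00 Y4.00
G1 X4.00 Y4.00
G1 X4.00 Y29.00
G1 X0.00 Y29.00
G1 X0.00 Y0.00
; layer 7
G0 Z13.12
G0 X0.00 Y0.00
G1 X27.00 Y0.00
G1 X27.00 Y4.00
G1 X4.00 Y4.00
G1 X4.00 Y29.00
G1 X0.00 Y29.00
G1 X0.00 Y0.00
; layer 8
G0 Z15.00
G0 X0.00 Y0.00
G1 X27.00 Y0.00
G1 X27.00 Y4.00
G1 X4.00 Y4.00
G1 X4.00 Y29.00
G1 X0.00 Y29.00
G1 X0.00 Y0.00
M2 ; end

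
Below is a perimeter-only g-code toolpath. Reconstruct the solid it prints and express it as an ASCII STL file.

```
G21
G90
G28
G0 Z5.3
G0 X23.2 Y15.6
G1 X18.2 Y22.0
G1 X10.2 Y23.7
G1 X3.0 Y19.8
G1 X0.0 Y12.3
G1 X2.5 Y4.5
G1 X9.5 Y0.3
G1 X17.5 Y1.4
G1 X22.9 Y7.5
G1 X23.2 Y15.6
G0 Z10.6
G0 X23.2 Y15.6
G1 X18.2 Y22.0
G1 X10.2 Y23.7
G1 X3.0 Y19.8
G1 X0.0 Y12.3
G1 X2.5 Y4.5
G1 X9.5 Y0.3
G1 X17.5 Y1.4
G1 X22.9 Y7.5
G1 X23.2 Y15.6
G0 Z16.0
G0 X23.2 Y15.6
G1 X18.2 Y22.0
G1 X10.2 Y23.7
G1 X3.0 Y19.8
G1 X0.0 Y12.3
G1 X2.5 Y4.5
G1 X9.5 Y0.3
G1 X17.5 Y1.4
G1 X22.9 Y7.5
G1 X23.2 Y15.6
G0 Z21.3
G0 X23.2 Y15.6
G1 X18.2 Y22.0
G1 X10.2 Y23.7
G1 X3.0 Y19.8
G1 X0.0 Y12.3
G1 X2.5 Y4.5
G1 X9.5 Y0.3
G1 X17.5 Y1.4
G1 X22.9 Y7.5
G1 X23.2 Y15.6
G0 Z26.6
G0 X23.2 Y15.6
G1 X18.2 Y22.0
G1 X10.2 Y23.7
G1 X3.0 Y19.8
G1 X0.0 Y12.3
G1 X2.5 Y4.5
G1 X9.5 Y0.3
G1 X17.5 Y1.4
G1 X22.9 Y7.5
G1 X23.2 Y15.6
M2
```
solid part
  facet normal 0.0000 0.0000 -1.0000
    outer loop
      vertex 10.2 23.7 0.0
      vertex 18.2 22.0 0.0
      vertex 23.2 15.6 0.0
    endloop
  endfacet
  facet normal 0.0000 0.0000 -1.0000
    outer loop
      vertex 3.0 19.8 0.0
      vertex 10.2 23.7 0.0
      vertex 23.2 15.6 0.0
    endloop
  endfacet
  facet normal 0.0000 0.0000 -1.0000
    outer loop
      vertex 0.0 12.3 0.0
      vertex 3.0 19.8 0.0
      vertex 23.2 15.6 0.0
    endloop
  endfacet
  facet normal 0.0000 0.0000 -1.0000
    outer loop
      vertex 2.5 4.5 0.0
      vertex 0.0 12.3 0.0
      vertex 23.2 15.6 0.0
    endloop
  endfacet
  facet normal 0.0000 0.0000 -1.0000
    outer loop
      vertex 9.5 0.3 0.0
      vertex 2.5 4.5 0.0
      vertex 23.2 15.6 0.0
    endloop
  endfacet
  facet normal 0.0000 0.0000 -1.0000
    outer loop
      vertex 17.5 1.4 0.0
      vertex 9.5 0.3 0.0
      vertex 23.2 15.6 0.0
    endloop
  endfacet
  facet normal 0.0000 0.0000 -1.0000
    outer loop
      vertex 22.9 7.5 0.0
      vertex 17.5 1.4 0.0
      vertex 23.2 15.6 0.0
    endloop
  endfacet
  facet normal 0.0000 0.0000 1.0000
    outer loop
      vertex 23.2 15.6 26.6
      vertex 18.2 22.0 26.6
      vertex 10.2 23.7 26.6
    endloop
  endfacet
  facet normal 0.0000 0.0000 1.0000
    outer loop
      vertex 23.2 15.6 26.6
      vertex 10.2 23.7 26.6
      vertex 3.0 19.8 26.6
    endloop
  endfacet
  facet normal 0.0000 0.0000 1.0000
    outer loop
      vertex 23.2 15.6 26.6
      vertex 3.0 19.8 26.6
      vertex 0.0 12.3 26.6
    endloop
  endfacet
  facet normal 0.0000 0.0000 1.0000
    outer loop
      vertex 23.2 15.6 26.6
      vertex 0.0 12.3 26.6
      vertex 2.5 4.5 26.6
    endloop
  endfacet
  facet normal 0.0000 0.0000 1.0000
    outer loop
      vertex 23.2 15.6 26.6
      vertex 2.5 4.5 26.6
      vertex 9.5 0.3 26.6
    endloop
  endfacet
  facet normal 0.0000 0.0000 1.0000
    outer loop
      vertex 23.2 15.6 26.6
      vertex 9.5 0.3 26.6
      vertex 17.5 1.4 26.6
    endloop
  endfacet
  facet normal 0.0000 0.0000 1.0000
    outer loop
      vertex 23.2 15.6 26.6
      vertex 17.5 1.4 26.6
      vertex 22.9 7.5 26.6
    endloop
  endfacet
  facet normal 0.7880 0.6156 0.0000
    outer loop
      vertex 23.2 15.6 0.0
      vertex 18.2 22.0 0.0
      vertex 18.2 22.0 26.6
    endloop
  endfacet
  facet normal 0.7880 0.6156 0.0000
    outer loop
      vertex 23.2 15.6 0.0
      vertex 18.2 22.0 26.6
      vertex 23.2 15.6 26.6
    endloop
  endfacet
  facet normal 0.2079 0.9782 0.0000
    outer loop
      vertex 18.2 22.0 0.0
      vertex 10.2 23.7 0.0
      vertex 10.2 23.7 26.6
    endloop
  endfacet
  facet normal 0.2079 0.9782 0.0000
    outer loop
      vertex 18.2 22.0 0.0
      vertex 10.2 23.7 26.6
      vertex 18.2 22.0 26.6
    endloop
  endfacet
  facet normal -0.4763 0.8793 0.0000
    outer loop
      vertex 10.2 23.7 0.0
      vertex 3.0 19.8 0.0
      vertex 3.0 19.8 26.6
    endloop
  endfacet
  facet normal -0.4763 0.8793 0.0000
    outer loop
      vertex 10.2 23.7 0.0
      vertex 3.0 19.8 26.6
      vertex 10.2 23.7 26.6
    endloop
  endfacet
  facet normal -0.9285 0.3714 0.0000
    outer loop
      vertex 3.0 19.8 0.0
      vertex 0.0 12.3 0.0
      vertex 0.0 12.3 26.6
    endloop
  endfacet
  facet normal -0.9285 0.3714 0.0000
    outer loop
      vertex 3.0 19.8 0.0
      vertex 0.0 12.3 26.6
      vertex 3.0 19.8 26.6
    endloop
  endfacet
  facet normal -0.9523 -0.3052 0.0000
    outer loop
      vertex 0.0 12.3 0.0
      vertex 2.5 4.5 0.0
      vertex 2.5 4.5 26.6
    endloop
  endfacet
  facet normal -0.9523 -0.3052 0.0000
    outer loop
      vertex 0.0 12.3 0.0
      vertex 2.5 4.5 26.6
      vertex 0.0 12.3 26.6
    endloop
  endfacet
  facet normal -0.5145 -0.8575 0.0000
    outer loop
      vertex 2.5 4.5 0.0
      vertex 9.5 0.3 0.0
      vertex 9.5 0.3 26.6
    endloop
  endfacet
  facet normal -0.5145 -0.8575 0.0000
    outer loop
      vertex 2.5 4.5 0.0
      vertex 9.5 0.3 26.6
      vertex 2.5 4.5 26.6
    endloop
  endfacet
  facet normal 0.1362 -0.9907 0.0000
    outer loop
      vertex 9.5 0.3 0.0
      vertex 17.5 1.4 0.0
      vertex 17.5 1.4 26.6
    endloop
  endfacet
  facet normal 0.1362 -0.9907 0.0000
    outer loop
      vertex 9.5 0.3 0.0
      vertex 17.5 1.4 26.6
      vertex 9.5 0.3 26.6
    endloop
  endfacet
  facet normal 0.7488 -0.6628 0.0000
    outer loop
      vertex 17.5 1.4 0.0
      vertex 22.9 7.5 0.0
      vertex 22.9 7.5 26.6
    endloop
  endfacet
  facet normal 0.7488 -0.6628 0.0000
    outer loop
      vertex 17.5 1.4 0.0
      vertex 22.9 7.5 26.6
      vertex 17.5 1.4 26.6
    endloop
  endfacet
  facet normal 0.9993 -0.0370 0.0000
    outer loop
      vertex 22.9 7.5 0.0
      vertex 23.2 15.6 0.0
      vertex 23.2 15.6 26.6
    endloop
  endfacet
  facet normal 0.9993 -0.0370 0.0000
    outer loop
      vertex 22.9 7.5 0.0
      vertex 23.2 15.6 26.6
      vertex 22.9 7.5 26.6
    endloop
  endfacet
endsolid part

The G0 Z moves step by Δz≈5.3 mm. Every layer's G1 loop is the same polygon, so the solid is a straight extrusion of it from z=0 to z≈26.6. Closing with flat bottom and top caps and triangulating gives 32 facets — a regular 9-sided prism (a cylinder approximated with 9 flat sides), circumscribed radius ≈ 11.9 mm, height ≈ 26.6 mm.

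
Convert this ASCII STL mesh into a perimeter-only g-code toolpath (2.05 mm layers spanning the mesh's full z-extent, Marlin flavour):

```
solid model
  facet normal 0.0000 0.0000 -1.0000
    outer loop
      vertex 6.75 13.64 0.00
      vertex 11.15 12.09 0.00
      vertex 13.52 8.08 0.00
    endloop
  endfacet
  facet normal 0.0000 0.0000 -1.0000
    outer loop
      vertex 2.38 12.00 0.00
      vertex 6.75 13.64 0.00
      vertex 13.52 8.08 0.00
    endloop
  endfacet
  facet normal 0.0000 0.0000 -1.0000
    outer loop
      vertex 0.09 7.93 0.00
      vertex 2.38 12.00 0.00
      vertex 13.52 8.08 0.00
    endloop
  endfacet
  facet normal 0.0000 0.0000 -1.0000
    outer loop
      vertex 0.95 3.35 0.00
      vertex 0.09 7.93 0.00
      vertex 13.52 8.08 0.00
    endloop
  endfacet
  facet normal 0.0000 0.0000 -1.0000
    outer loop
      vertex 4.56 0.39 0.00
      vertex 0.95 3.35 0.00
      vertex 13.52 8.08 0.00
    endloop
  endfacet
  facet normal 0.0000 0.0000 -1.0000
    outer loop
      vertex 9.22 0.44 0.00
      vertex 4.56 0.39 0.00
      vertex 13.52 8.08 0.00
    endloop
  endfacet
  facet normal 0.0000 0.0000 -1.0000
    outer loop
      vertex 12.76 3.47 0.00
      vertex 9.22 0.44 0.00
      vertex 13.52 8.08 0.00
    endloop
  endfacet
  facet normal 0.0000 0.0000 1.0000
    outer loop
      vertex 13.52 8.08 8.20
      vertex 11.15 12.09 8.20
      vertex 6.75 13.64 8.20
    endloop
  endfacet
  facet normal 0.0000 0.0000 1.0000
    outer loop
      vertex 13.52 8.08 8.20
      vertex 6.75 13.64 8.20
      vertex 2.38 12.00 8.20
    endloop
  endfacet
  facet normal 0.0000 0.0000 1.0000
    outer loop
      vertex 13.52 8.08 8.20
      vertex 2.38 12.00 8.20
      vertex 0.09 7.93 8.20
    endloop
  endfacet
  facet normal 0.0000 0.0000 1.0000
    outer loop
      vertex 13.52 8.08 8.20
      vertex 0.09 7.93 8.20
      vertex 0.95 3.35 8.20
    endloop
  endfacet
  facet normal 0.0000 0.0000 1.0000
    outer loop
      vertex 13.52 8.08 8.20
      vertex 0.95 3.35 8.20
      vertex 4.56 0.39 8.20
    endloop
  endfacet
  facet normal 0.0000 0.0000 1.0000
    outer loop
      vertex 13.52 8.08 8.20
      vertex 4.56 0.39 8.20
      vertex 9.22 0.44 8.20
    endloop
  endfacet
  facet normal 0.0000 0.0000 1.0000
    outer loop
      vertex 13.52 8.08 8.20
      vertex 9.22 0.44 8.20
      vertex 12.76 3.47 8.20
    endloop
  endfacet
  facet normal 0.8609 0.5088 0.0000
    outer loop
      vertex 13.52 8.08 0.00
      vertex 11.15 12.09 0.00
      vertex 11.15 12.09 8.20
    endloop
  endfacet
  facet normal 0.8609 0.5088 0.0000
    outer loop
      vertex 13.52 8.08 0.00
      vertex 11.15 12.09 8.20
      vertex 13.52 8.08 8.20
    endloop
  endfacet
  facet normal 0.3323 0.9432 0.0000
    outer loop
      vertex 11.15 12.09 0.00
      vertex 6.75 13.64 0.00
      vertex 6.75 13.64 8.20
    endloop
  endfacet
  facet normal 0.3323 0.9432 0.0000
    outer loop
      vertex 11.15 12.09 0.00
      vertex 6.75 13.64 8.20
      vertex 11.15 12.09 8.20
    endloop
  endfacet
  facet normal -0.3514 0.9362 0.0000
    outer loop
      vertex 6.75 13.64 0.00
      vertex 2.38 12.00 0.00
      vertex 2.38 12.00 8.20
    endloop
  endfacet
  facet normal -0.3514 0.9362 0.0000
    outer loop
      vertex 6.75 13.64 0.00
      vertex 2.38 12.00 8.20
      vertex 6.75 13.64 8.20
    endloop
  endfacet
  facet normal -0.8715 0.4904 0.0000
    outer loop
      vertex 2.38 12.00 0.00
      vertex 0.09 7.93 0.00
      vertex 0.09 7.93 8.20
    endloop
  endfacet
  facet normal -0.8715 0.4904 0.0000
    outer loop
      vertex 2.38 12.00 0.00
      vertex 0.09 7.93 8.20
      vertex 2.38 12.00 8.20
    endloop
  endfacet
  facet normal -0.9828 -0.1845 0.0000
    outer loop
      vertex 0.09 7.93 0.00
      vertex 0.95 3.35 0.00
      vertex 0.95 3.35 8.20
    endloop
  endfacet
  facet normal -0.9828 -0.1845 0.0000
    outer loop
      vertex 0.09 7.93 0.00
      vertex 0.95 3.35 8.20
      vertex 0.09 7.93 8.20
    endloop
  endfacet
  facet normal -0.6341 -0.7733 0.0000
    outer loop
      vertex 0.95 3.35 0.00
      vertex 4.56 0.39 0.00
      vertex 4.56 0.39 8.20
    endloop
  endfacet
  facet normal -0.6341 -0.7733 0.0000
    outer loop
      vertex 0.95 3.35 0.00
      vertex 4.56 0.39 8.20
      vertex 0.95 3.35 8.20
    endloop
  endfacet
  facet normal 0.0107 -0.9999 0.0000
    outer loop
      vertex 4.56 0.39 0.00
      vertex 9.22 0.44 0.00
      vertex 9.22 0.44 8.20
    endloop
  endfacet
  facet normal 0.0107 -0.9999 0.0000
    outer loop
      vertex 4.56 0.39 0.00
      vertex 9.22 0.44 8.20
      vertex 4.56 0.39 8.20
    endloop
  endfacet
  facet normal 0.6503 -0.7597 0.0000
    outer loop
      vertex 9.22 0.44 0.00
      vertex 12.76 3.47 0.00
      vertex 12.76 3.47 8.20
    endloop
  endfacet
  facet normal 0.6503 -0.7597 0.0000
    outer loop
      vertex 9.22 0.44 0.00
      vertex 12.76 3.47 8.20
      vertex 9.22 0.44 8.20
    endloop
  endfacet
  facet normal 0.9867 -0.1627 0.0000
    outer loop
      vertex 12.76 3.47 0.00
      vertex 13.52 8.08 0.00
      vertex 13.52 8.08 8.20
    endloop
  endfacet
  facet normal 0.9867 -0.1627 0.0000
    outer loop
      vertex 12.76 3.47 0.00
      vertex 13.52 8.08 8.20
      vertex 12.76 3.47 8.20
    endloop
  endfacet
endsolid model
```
; perimeter-only toolpath
G21 ; units = mm
G90 ; absolute positioning
G28 ; home
; layer 1
G0 Z2.05
G0 X13.52 Y8.08
G1 X11.15 Y12.09
G1 X6.75 Y13.64
G1 X2.38 Y12.00
G1 X0.09 Y7.93
G1 X0.95 Y3.35
G1 X4.56 Y0.39
G1 X9.22 Y0.44
G1 X12.76 Y3.47
G1 X13.52 Y8.08
; layer 2
G0 Z4.10
G0 X13.52 Y8.08
G1 X11.15 Y12.09
G1 X6.75 Y13.64
G1 X2.38 Y12.00
G1 X0.09 Y7.93
G1 X0.95 Y3.35
G1 X4.56 Y0.39
G1 X9.22 Y0.44
G1 X12.76 Y3.47
G1 X13.52 Y8.08
; layer 3
G0 Z6.15
G0 X13.52 Y8.08
G1 X11.15 Y12.09
G1 X6.75 Y13.64
G1 X2.38 Y12.00
G1 X0.09 Y7.93
G1 X0.95 Y3.35
G1 X4.56 Y0.39
G1 X9.22 Y0.44
G1 X12.76 Y3.47
G1 X13.52 Y8.08
; layer 4
G0 Z8.20
G0 X13.52 Y8.08
G1 X11.15 Y12.09
G1 X6.75 Y13.64
G1 X2.38 Y12.00
G1 X0.09 Y7.93
G1 X0.95 Y3.35
G1 X4.56 Y0.39
G1 X9.22 Y0.44
G1 X12.76 Y3.47
G1 X13.52 Y8.08
M2 ; end

The solid is a regular 9-sided prism (a cylinder approximated with 9 flat sides), circumscribed radius ≈ 6.82 mm, height ≈ 8.2 mm. Slicing at Δz = 2.05 mm — 4 equal slices spanning the solid's height, so layer i sits at z = i·h/4 — gives 4 non-empty perimeters. Each is a 9-segment closed polygon; G0 lifts to the layer z and rapids to the start vertex, then G1 traces the edges.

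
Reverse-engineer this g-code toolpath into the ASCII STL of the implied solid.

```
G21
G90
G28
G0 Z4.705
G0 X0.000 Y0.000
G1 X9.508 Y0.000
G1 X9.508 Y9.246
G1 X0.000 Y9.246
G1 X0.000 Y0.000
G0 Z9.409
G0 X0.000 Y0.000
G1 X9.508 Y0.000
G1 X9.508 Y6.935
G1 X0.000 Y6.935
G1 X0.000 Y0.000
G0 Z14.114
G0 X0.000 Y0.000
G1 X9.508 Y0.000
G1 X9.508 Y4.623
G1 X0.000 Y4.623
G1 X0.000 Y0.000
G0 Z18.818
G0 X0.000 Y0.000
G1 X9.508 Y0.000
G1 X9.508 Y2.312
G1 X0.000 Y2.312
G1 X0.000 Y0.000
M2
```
solid part
  facet normal 0.0000 0.0000 -1.0000
    outer loop
      vertex 9.508 11.558 0.000
      vertex 9.508 0.000 0.000
      vertex 0.000 0.000 0.000
    endloop
  endfacet
  facet normal 0.0000 0.0000 -1.0000
    outer loop
      vertex 0.000 11.558 0.000
      vertex 9.508 11.558 0.000
      vertex 0.000 0.000 0.000
    endloop
  endfacet
  facet normal 0.0000 -1.0000 0.0000
    outer loop
      vertex 0.000 0.000 0.000
      vertex 9.508 0.000 0.000
      vertex 9.508 0.000 23.523
    endloop
  endfacet
  facet normal 0.0000 -1.0000 0.0000
    outer loop
      vertex 0.000 0.000 0.000
      vertex 9.508 0.000 23.523
      vertex 0.000 0.000 23.523
    endloop
  endfacet
  facet normal 0.0000 0.8975 0.4410
    outer loop
      vertex 0.000 0.000 23.523
      vertex 9.508 0.000 23.523
      vertex 9.508 11.558 0.000
    endloop
  endfacet
  facet normal 0.0000 0.8975 0.4410
    outer loop
      vertex 0.000 0.000 23.523
      vertex 9.508 11.558 0.000
      vertex 0.000 11.558 0.000
    endloop
  endfacet
  facet normal -1.0000 0.0000 0.0000
    outer loop
      vertex 0.000 0.000 23.523
      vertex 0.000 11.558 0.000
      vertex 0.000 0.000 0.000
    endloop
  endfacet
  facet normal 1.0000 0.0000 0.0000
    outer loop
      vertex 9.508 0.000 0.000
      vertex 9.508 11.558 0.000
      vertex 9.508 0.000 23.523
    endloop
  endfacet
endsolid part

The G0 Z moves step by Δz≈4.705 mm. The G1 loops shrink linearly with z, so the solid tapers from its base footprint up to z≈23.5. Closing with a flat bottom cap and the tapered top and triangulating gives 8 facets — a wedge (ramp): 9.51 × 11.6 mm base, rising to 23.5 mm along the y=0 edge and sloping linearly to z=0 at y=11.6.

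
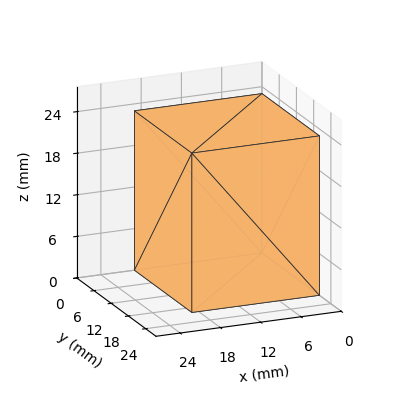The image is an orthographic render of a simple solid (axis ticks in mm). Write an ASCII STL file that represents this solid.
Reading the render: the shape is a rectangular box, roughly 19 × 20 mm footprint and 23 mm tall (dimensions read to the nearest mm from the axis ticks). For the STL, each face is triangulated and given an outward normal.

solid part
  facet normal 0.0000 0.0000 -1.0000
    outer loop
      vertex 19.000 20.000 0.000
      vertex 19.000 0.000 0.000
      vertex 0.000 0.000 0.000
    endloop
  endfacet
  facet normal 0.0000 0.0000 -1.0000
    outer loop
      vertex 0.000 20.000 0.000
      vertex 19.000 20.000 0.000
      vertex 0.000 0.000 0.000
    endloop
  endfacet
  facet normal 0.0000 0.0000 1.0000
    outer loop
      vertex 0.000 0.000 23.000
      vertex 19.000 0.000 23.000
      vertex 19.000 20.000 23.000
    endloop
  endfacet
  facet normal 0.0000 0.0000 1.0000
    outer loop
      vertex 0.000 0.000 23.000
      vertex 19.000 20.000 23.000
      vertex 0.000 20.000 23.000
    endloop
  endfacet
  facet normal 0.0000 -1.0000 0.0000
    outer loop
      vertex 0.000 0.000 0.000
      vertex 19.000 0.000 0.000
      vertex 19.000 0.000 23.000
    endloop
  endfacet
  facet normal 0.0000 -1.0000 0.0000
    outer loop
      vertex 0.000 0.000 0.000
      vertex 19.000 0.000 23.000
      vertex 0.000 0.000 23.000
    endloop
  endfacet
  facet normal 0.0000 1.0000 0.0000
    outer loop
      vertex 19.000 20.000 23.000
      vertex 19.000 20.000 0.000
      vertex 0.000 20.000 0.000
    endloop
  endfacet
  facet normal 0.0000 1.0000 0.0000
    outer loop
      vertex 0.000 20.000 23.000
      vertex 19.000 20.000 23.000
      vertex 0.000 20.000 0.000
    endloop
  endfacet
  facet normal -1.0000 0.0000 0.0000
    outer loop
      vertex 0.000 20.000 23.000
      vertex 0.000 20.000 0.000
      vertex 0.000 0.000 0.000
    endloop
  endfacet
  facet normal -1.0000 0.0000 0.0000
    outer loop
      vertex 0.000 0.000 23.000
      vertex 0.000 20.000 23.000
      vertex 0.000 0.000 0.000
    endloop
  endfacet
  facet normal 1.0000 0.0000 0.0000
    outer loop
      vertex 19.000 0.000 0.000
      vertex 19.000 20.000 0.000
      vertex 19.000 20.000 23.000
    endloop
  endfacet
  facet normal 1.0000 0.0000 0.0000
    outer loop
      vertex 19.000 0.000 0.000
      vertex 19.000 20.000 23.000
      vertex 19.000 0.000 23.000
    endloop
  endfacet
endsolid part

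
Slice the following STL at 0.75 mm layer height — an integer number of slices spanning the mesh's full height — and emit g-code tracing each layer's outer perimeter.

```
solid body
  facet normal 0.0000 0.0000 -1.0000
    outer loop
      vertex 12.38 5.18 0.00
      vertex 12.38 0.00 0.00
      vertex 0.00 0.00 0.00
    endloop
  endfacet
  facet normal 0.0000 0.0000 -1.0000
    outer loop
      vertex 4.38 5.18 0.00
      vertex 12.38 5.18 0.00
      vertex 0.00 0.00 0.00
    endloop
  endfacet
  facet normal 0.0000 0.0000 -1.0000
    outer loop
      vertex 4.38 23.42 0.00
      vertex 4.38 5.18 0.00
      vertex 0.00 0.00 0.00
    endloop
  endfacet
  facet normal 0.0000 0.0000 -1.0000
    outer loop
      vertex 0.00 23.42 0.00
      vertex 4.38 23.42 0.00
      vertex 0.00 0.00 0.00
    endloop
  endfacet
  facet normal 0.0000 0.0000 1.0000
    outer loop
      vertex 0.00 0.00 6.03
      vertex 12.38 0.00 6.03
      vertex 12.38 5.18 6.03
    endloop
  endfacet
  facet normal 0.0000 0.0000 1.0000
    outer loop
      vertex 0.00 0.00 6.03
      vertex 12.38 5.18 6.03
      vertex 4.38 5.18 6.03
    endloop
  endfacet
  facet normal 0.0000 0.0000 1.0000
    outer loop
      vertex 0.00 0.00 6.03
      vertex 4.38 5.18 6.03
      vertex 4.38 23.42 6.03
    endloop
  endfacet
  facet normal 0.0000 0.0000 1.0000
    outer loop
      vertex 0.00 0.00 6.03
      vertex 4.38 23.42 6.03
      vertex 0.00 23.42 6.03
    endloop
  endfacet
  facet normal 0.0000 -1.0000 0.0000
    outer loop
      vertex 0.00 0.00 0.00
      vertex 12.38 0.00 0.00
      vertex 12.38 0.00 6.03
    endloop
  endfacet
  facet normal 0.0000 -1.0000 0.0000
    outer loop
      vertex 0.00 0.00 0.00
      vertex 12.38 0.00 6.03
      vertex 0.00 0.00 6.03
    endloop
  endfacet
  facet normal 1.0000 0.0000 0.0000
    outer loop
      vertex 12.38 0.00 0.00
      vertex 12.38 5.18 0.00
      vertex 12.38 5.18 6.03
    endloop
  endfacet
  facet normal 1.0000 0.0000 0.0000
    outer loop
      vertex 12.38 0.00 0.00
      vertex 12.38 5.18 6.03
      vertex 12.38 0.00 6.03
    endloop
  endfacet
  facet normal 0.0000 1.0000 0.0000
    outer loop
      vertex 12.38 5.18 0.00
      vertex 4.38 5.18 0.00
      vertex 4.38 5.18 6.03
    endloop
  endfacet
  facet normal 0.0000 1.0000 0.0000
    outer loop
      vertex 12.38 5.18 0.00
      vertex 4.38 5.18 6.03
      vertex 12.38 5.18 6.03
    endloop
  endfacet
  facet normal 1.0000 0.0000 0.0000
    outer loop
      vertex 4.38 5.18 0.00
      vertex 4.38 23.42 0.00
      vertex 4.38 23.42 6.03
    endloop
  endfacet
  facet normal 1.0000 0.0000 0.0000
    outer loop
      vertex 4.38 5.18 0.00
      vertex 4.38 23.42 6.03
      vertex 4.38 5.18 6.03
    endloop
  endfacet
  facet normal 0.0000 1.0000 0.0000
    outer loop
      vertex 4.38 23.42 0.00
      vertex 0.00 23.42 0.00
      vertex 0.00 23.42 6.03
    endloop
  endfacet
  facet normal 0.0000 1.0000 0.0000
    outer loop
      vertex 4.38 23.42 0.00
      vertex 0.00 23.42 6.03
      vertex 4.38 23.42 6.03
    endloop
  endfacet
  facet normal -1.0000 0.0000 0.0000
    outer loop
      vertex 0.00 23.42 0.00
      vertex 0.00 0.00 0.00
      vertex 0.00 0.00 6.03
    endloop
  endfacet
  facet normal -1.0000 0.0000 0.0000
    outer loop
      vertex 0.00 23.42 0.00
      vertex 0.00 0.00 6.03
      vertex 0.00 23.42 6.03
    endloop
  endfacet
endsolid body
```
; perimeter-only toolpath
G21 ; units = mm
G90 ; absolute positioning
G28 ; home
; layer 1
G0 Z0.75
G0 X0.00 Y0.00
G1 X12.38 Y0.00
G1 X12.38 Y5.18
G1 X4.38 Y5.18
G1 X4.38 Y23.42
G1 X0.00 Y23.42
G1 X0.00 Y0.00
; layer 2
G0 Z1.51
G0 X0.00 Y0.00
G1 X12.38 Y0.00
G1 X12.38 Y5.18
G1 X4.38 Y5.18
G1 X4.38 Y23.42
G1 X0.00 Y23.42
G1 X0.00 Y0.00
; layer 3
G0 Z2.26
G0 X0.00 Y0.00
G1 X12.38 Y0.00
G1 X12.38 Y5.18
G1 X4.38 Y5.18
G1 X4.38 Y23.42
G1 X0.00 Y23.42
G1 X0.00 Y0.00
; layer 4
G0 Z3.02
G0 X0.00 Y0.00
G1 X12.38 Y0.00
G1 X12.38 Y5.18
G1 X4.38 Y5.18
G1 X4.38 Y23.42
G1 X0.00 Y23.42
G1 X0.00 Y0.00
; layer 5
G0 Z3.77
G0 X0.00 Y0.00
G1 X12.38 Y0.00
G1 X12.38 Y5.18
G1 X4.38 Y5.18
G1 X4.38 Y23.42
G1 X0.00 Y23.42
G1 X0.00 Y0.00
; layer 6
G0 Z4.52
G0 X0.00 Y0.00
G1 X12.38 Y0.00
G1 X12.38 Y5.18
G1 X4.38 Y5.18
G1 X4.38 Y23.42
G1 X0.00 Y23.42
G1 X0.00 Y0.00
; layer 7
G0 Z5.28
G0 X0.00 Y0.00
G1 X12.38 Y0.00
G1 X12.38 Y5.18
G1 X4.38 Y5.18
G1 X4.38 Y23.42
G1 X0.00 Y23.42
G1 X0.00 Y0.00
; layer 8
G0 Z6.03
G0 X0.00 Y0.00
G1 X12.38 Y0.00
G1 X12.38 Y5.18
G1 X4.38 Y5.18
G1 X4.38 Y23.42
G1 X0.00 Y23.42
G1 X0.00 Y0.00
M2 ; end

The solid is an L-shaped prism: outer 12.4 × 23.4 mm, arm thicknesses ≈ 5.18 mm (horizontal) and 4.38 mm (vertical), extruded 6.03 mm in z. Slicing at Δz = 0.75 mm — 8 equal slices spanning the solid's height, so layer i sits at z = i·h/8 — gives 8 non-empty perimeters. Each is a 6-segment closed polygon; G0 lifts to the layer z and rapids to the start vertex, then G1 traces the edges.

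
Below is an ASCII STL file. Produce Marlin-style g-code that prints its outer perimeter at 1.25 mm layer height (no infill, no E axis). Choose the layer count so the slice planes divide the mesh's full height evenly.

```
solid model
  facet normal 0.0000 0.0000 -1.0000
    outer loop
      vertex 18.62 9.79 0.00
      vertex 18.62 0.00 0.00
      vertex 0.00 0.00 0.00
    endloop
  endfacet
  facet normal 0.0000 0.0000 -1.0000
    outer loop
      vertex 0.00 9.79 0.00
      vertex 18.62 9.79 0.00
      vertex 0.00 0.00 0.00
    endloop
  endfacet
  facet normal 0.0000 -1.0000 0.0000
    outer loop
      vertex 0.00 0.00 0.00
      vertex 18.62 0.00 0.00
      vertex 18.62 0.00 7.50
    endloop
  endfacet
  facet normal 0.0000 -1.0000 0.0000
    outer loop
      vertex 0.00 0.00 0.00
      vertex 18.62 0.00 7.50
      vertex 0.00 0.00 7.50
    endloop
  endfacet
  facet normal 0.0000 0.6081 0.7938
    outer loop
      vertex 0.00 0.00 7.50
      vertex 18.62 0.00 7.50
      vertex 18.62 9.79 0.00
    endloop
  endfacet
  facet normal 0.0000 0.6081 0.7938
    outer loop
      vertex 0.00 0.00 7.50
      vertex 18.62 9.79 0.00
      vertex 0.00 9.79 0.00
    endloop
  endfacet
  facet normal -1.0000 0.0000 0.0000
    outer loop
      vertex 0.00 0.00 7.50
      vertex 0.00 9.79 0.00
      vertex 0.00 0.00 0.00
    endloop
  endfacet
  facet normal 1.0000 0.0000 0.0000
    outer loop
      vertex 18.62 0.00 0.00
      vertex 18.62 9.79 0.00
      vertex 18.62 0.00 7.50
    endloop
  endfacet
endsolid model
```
; perimeter-only toolpath
G21 ; units = mm
G90 ; absolute positioning
G28 ; home
; layer 1
G0 Z1.25
G0 X0.00 Y0.00
G1 X18.62 Y0.00
G1 X18.62 Y8.16
G1 X0.00 Y8.16
G1 X0.00 Y0.00
; layer 2
G0 Z2.50
G0 X0.00 Y0.00
G1 X18.62 Y0.00
G1 X18.62 Y6.53
G1 X0.00 Y6.53
G1 X0.00 Y0.00
; layer 3
G0 Z3.75
G0 X0.00 Y0.00
G1 X18.62 Y0.00
G1 X18.62 Y4.89
G1 X0.00 Y4.89
G1 X0.00 Y0.00
; layer 4
G0 Z5.00
G0 X0.00 Y0.00
G1 X18.62 Y0.00
G1 X18.62 Y3.26
G1 X0.00 Y3.26
G1 X0.00 Y0.00
; layer 5
G0 Z6.25
G0 X0.00 Y0.00
G1 X18.62 Y0.00
G1 X18.62 Y1.63
G1 X0.00 Y1.63
G1 X0.00 Y0.00
M2 ; end

The solid is a wedge (ramp): 18.6 × 9.79 mm base, rising to 7.5 mm along the y=0 edge and sloping linearly to z=0 at y=9.79. Slicing at Δz = 1.25 mm — 6 equal slices spanning the solid's height, so layer i sits at z = i·h/6 — gives 5 non-empty perimeters. Each is a 4-segment closed polygon; G0 lifts to the layer z and rapids to the start vertex, then G1 traces the edges. The cross-section shrinks linearly with z (the slice at the apex is degenerate and omitted).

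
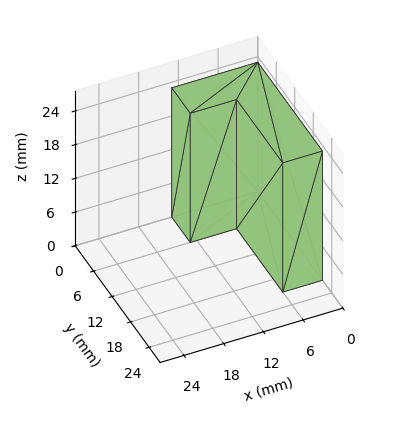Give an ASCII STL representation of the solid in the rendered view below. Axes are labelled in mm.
Reading the render: the shape is an L-shaped prism: outer 13 × 21 mm, arm thicknesses ≈ 6 mm (horizontal) and 6 mm (vertical), extruded 23 mm in z (dimensions read to the nearest mm from the axis ticks). For the STL, each face is triangulated and given an outward normal.

solid part
  facet normal 0.0000 0.0000 -1.0000
    outer loop
      vertex 13.0 6.0 0.0
      vertex 13.0 0.0 0.0
      vertex 0.0 0.0 0.0
    endloop
  endfacet
  facet normal 0.0000 0.0000 -1.0000
    outer loop
      vertex 6.0 6.0 0.0
      vertex 13.0 6.0 0.0
      vertex 0.0 0.0 0.0
    endloop
  endfacet
  facet normal 0.0000 0.0000 -1.0000
    outer loop
      vertex 6.0 21.0 0.0
      vertex 6.0 6.0 0.0
      vertex 0.0 0.0 0.0
    endloop
  endfacet
  facet normal 0.0000 0.0000 -1.0000
    outer loop
      vertex 0.0 21.0 0.0
      vertex 6.0 21.0 0.0
      vertex 0.0 0.0 0.0
    endloop
  endfacet
  facet normal 0.0000 0.0000 1.0000
    outer loop
      vertex 0.0 0.0 23.0
      vertex 13.0 0.0 23.0
      vertex 13.0 6.0 23.0
    endloop
  endfacet
  facet normal 0.0000 0.0000 1.0000
    outer loop
      vertex 0.0 0.0 23.0
      vertex 13.0 6.0 23.0
      vertex 6.0 6.0 23.0
    endloop
  endfacet
  facet normal 0.0000 0.0000 1.0000
    outer loop
      vertex 0.0 0.0 23.0
      vertex 6.0 6.0 23.0
      vertex 6.0 21.0 23.0
    endloop
  endfacet
  facet normal 0.0000 0.0000 1.0000
    outer loop
      vertex 0.0 0.0 23.0
      vertex 6.0 21.0 23.0
      vertex 0.0 21.0 23.0
    endloop
  endfacet
  facet normal 0.0000 -1.0000 0.0000
    outer loop
      vertex 0.0 0.0 0.0
      vertex 13.0 0.0 0.0
      vertex 13.0 0.0 23.0
    endloop
  endfacet
  facet normal 0.0000 -1.0000 0.0000
    outer loop
      vertex 0.0 0.0 0.0
      vertex 13.0 0.0 23.0
      vertex 0.0 0.0 23.0
    endloop
  endfacet
  facet normal 1.0000 0.0000 0.0000
    outer loop
      vertex 13.0 0.0 0.0
      vertex 13.0 6.0 0.0
      vertex 13.0 6.0 23.0
    endloop
  endfacet
  facet normal 1.0000 0.0000 0.0000
    outer loop
      vertex 13.0 0.0 0.0
      vertex 13.0 6.0 23.0
      vertex 13.0 0.0 23.0
    endloop
  endfacet
  facet normal 0.0000 1.0000 0.0000
    outer loop
      vertex 13.0 6.0 0.0
      vertex 6.0 6.0 0.0
      vertex 6.0 6.0 23.0
    endloop
  endfacet
  facet normal 0.0000 1.0000 0.0000
    outer loop
      vertex 13.0 6.0 0.0
      vertex 6.0 6.0 23.0
      vertex 13.0 6.0 23.0
    endloop
  endfacet
  facet normal 1.0000 0.0000 0.0000
    outer loop
      vertex 6.0 6.0 0.0
      vertex 6.0 21.0 0.0
      vertex 6.0 21.0 23.0
    endloop
  endfacet
  facet normal 1.0000 0.0000 0.0000
    outer loop
      vertex 6.0 6.0 0.0
      vertex 6.0 21.0 23.0
      vertex 6.0 6.0 23.0
    endloop
  endfacet
  facet normal 0.0000 1.0000 0.0000
    outer loop
      vertex 6.0 21.0 0.0
      vertex 0.0 21.0 0.0
      vertex 0.0 21.0 23.0
    endloop
  endfacet
  facet normal 0.0000 1.0000 0.0000
    outer loop
      vertex 6.0 21.0 0.0
      vertex 0.0 21.0 23.0
      vertex 6.0 21.0 23.0
    endloop
  endfacet
  facet normal -1.0000 0.0000 0.0000
    outer loop
      vertex 0.0 21.0 0.0
      vertex 0.0 0.0 0.0
      vertex 0.0 0.0 23.0
    endloop
  endfacet
  facet normal -1.0000 0.0000 0.0000
    outer loop
      vertex 0.0 21.0 0.0
      vertex 0.0 0.0 23.0
      vertex 0.0 21.0 23.0
    endloop
  endfacet
endsolid part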